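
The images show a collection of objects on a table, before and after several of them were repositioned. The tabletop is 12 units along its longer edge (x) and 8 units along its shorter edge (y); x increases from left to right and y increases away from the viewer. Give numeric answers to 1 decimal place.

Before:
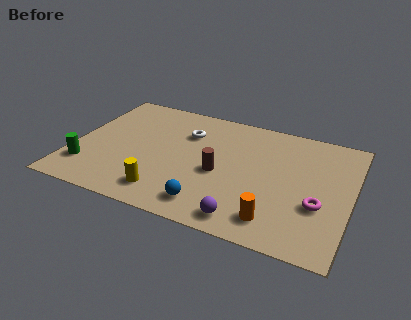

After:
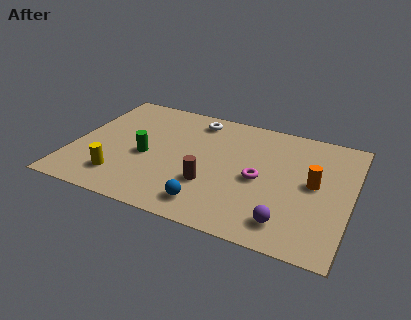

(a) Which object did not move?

the blue sphere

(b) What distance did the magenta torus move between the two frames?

2.7

The magenta torus was near (10.7, 2.9) before and (8.1, 3.7) after, so it travelled √(2.6² + 0.8²) ≈ 2.7 units.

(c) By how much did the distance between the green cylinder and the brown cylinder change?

-2.8

The distance was about 5.8 in the first image and 3.0 in the second, so they moved 2.8 units closer together.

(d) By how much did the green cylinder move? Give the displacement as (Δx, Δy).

(2.4, 1.6)

The green cylinder was at about (0.8, 1.9) and moved to about (3.2, 3.5).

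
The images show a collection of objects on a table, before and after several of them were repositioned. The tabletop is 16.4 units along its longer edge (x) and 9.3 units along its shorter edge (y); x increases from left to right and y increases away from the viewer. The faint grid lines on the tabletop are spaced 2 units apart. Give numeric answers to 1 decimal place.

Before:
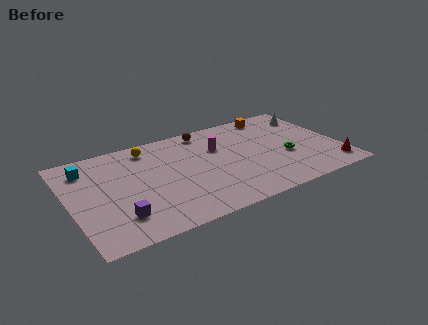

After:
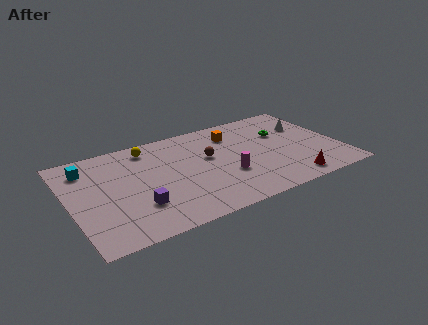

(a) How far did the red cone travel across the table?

2.7

From (15.6, 1.5) to (12.9, 1.2), the red cone covered √(2.7² + 0.3²) ≈ 2.7 units.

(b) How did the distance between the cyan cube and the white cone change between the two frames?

-0.5

The distance was about 14.0 in the first image and 13.5 in the second, so they moved 0.5 units closer together.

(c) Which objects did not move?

the cyan cube and the yellow sphere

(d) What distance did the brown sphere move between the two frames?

2.7

The brown sphere was near (8.7, 8.2) before and (8.5, 5.5) after, so it travelled √(0.2² + 2.7²) ≈ 2.7 units.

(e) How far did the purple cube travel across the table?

1.3

From (2.6, 2.2) to (3.8, 2.7), the purple cube covered √(1.2² + 0.5²) ≈ 1.3 units.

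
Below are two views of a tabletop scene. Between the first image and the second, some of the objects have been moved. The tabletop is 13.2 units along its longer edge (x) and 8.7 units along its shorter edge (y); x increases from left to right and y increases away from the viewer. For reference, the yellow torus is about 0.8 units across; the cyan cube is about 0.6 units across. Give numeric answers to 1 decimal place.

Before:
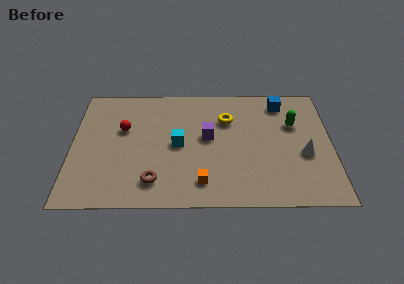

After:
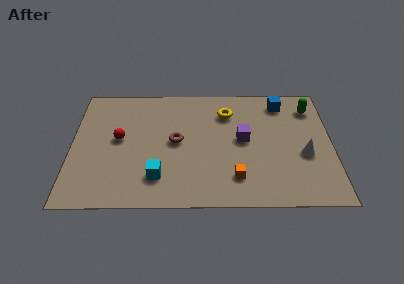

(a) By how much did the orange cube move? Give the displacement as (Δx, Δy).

(1.7, 0.3)

The orange cube started near (6.6, 1.6) and ended near (8.3, 1.9).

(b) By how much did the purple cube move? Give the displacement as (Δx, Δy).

(1.8, -0.2)

The purple cube started near (6.9, 4.8) and ended near (8.7, 4.6).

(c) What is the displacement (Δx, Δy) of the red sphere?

(-0.2, -0.7)

The red sphere started near (2.6, 5.4) and ended near (2.4, 4.7).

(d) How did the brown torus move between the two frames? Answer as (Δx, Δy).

(1.1, 2.8)

The brown torus started near (4.2, 1.7) and ended near (5.3, 4.5).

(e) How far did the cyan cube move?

2.5

The cyan cube moved from about (5.4, 4.3) to (4.4, 2.0), a distance of √(1.0² + 2.3²) ≈ 2.5.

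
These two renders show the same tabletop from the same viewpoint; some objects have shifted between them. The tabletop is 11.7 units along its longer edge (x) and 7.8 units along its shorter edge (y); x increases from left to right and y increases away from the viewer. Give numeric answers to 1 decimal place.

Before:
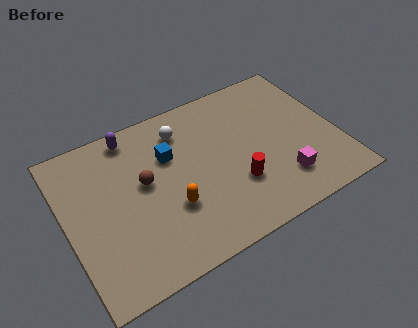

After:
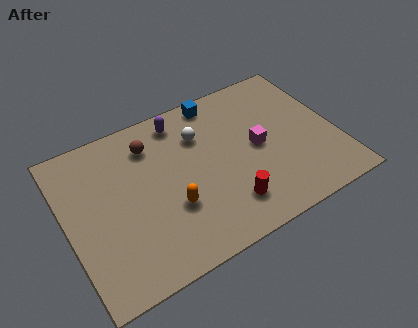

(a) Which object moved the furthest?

the blue cube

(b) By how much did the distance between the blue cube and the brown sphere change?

+1.8

The distance was about 1.4 in the first image and 3.2 in the second, so they moved 1.8 units further apart.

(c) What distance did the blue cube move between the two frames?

3.0

The blue cube moved from about (4.6, 5.2) to (7.0, 7.0), a distance of √(2.4² + 1.8²) ≈ 3.0.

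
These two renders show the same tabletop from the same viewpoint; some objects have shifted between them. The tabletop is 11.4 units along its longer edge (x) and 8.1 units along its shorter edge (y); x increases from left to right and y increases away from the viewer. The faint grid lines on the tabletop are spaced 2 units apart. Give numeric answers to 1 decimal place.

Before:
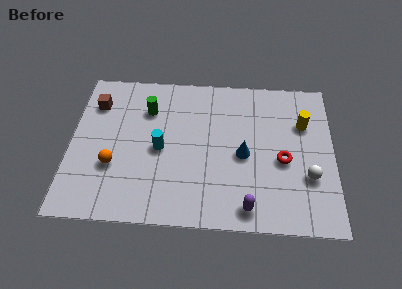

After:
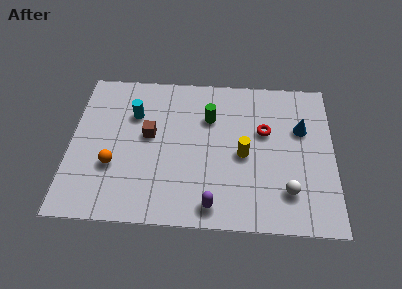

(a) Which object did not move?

the orange sphere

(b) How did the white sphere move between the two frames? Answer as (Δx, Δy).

(-0.9, -0.8)

The white sphere was at about (10.3, 2.7) and moved to about (9.4, 1.9).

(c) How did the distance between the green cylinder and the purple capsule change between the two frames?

-2.0

Before: roughly 6.6 units apart; after: 4.6. That's 2.0 units closer together.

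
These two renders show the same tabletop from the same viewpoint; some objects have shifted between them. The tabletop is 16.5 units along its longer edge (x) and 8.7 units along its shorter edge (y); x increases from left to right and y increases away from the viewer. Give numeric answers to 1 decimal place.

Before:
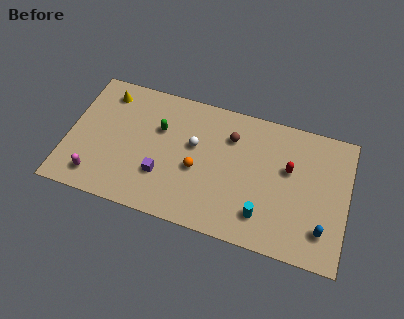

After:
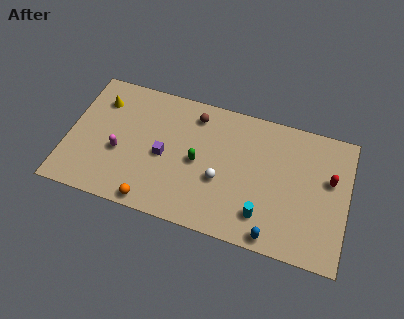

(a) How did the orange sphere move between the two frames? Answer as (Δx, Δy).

(-2.4, -2.9)

The orange sphere was at about (7.7, 3.7) and moved to about (5.3, 0.8).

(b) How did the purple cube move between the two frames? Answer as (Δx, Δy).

(0.0, 1.3)

The purple cube started near (5.7, 2.7) and ended near (5.7, 4.0).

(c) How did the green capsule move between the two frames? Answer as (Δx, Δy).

(2.4, -1.5)

The green capsule was at about (5.3, 5.7) and moved to about (7.7, 4.2).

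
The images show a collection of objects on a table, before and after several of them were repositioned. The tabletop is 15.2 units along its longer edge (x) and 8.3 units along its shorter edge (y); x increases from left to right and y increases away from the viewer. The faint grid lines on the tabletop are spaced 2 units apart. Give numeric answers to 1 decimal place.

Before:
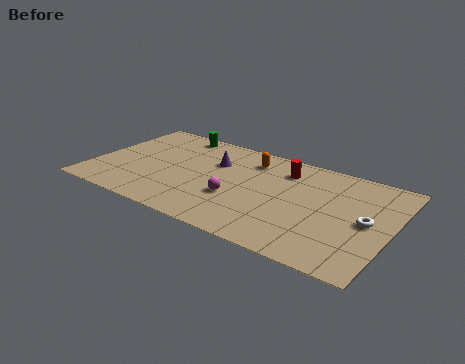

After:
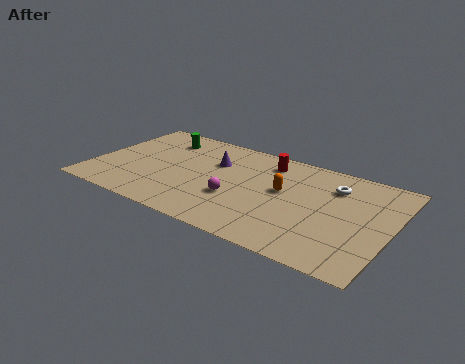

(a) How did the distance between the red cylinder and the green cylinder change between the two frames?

-0.4

They were about 6.0 units apart before and 5.6 after — 0.4 units closer together.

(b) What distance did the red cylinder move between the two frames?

0.9

The red cylinder moved from about (9.5, 6.5) to (8.6, 6.8), a distance of √(0.9² + 0.3²) ≈ 0.9.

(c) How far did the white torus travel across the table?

2.8

The white torus moved from about (14.0, 4.1) to (12.1, 6.2), a distance of √(1.9² + 2.1²) ≈ 2.8.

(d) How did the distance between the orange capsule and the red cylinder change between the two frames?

+0.6

Before: roughly 1.8 units apart; after: 2.4. That's 0.6 units further apart.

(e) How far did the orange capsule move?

2.8

The orange capsule was near (7.7, 6.6) before and (9.7, 4.7) after, so it travelled √(2.0² + 1.9²) ≈ 2.8 units.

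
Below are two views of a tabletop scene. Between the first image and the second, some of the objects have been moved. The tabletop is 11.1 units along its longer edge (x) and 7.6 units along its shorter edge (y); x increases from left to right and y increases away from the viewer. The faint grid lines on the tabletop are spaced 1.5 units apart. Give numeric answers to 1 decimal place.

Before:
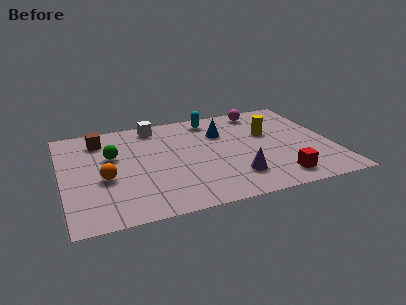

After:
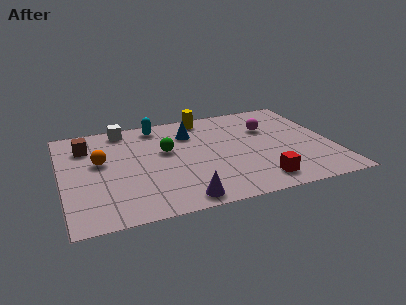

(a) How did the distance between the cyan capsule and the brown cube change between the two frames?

-1.6

Before: roughly 4.7 units apart; after: 3.1. That's 1.6 units closer together.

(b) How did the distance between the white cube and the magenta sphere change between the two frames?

+1.6

They were about 4.5 units apart before and 6.1 after — 1.6 units further apart.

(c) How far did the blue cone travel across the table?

1.3

The blue cone moved from about (6.7, 5.3) to (5.4, 5.6), a distance of √(1.3² + 0.3²) ≈ 1.3.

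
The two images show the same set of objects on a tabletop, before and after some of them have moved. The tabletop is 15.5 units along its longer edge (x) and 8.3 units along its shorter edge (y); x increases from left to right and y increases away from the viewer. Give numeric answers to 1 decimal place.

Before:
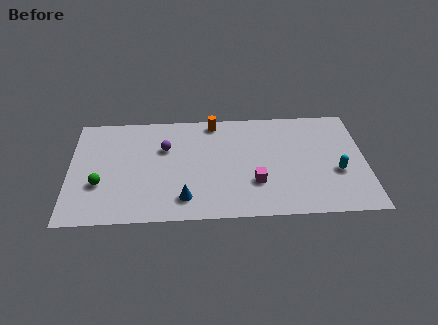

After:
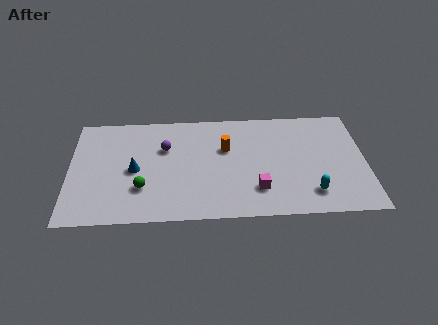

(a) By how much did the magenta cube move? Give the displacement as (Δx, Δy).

(0.1, -0.5)

From the two frames, the magenta cube sits at roughly (9.7, 2.6) before and (9.8, 2.1) after.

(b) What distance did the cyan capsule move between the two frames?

2.1

The cyan capsule moved from about (14.0, 3.2) to (12.6, 1.7), a distance of √(1.4² + 1.5²) ≈ 2.1.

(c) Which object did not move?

the purple sphere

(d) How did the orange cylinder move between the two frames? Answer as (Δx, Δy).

(0.6, -2.1)

The orange cylinder was at about (7.6, 7.4) and moved to about (8.2, 5.3).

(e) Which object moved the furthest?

the blue cone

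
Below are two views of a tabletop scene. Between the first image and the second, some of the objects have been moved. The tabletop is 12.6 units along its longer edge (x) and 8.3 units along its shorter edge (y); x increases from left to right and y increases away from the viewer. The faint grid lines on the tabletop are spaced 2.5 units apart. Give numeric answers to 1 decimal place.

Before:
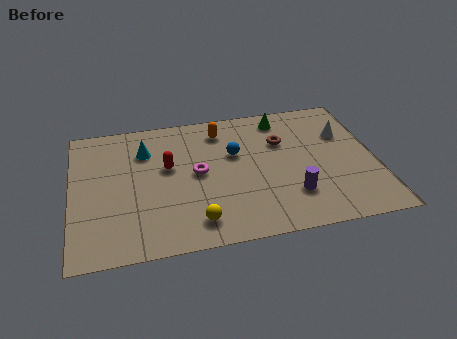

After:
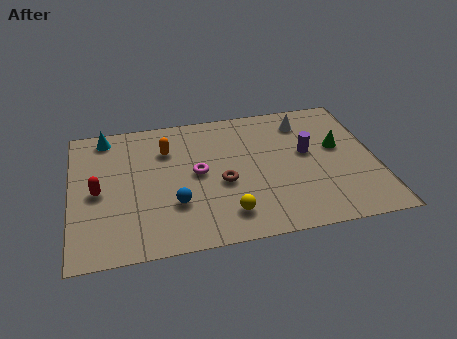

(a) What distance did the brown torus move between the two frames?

3.3

The brown torus was near (8.8, 5.6) before and (6.2, 3.5) after, so it travelled √(2.6² + 2.1²) ≈ 3.3 units.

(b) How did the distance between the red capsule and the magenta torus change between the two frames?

+2.8

The distance was about 1.3 in the first image and 4.1 in the second, so they moved 2.8 units further apart.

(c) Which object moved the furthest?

the blue sphere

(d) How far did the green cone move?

3.2

The green cone was near (8.9, 7.1) before and (11.1, 4.8) after, so it travelled √(2.2² + 2.3²) ≈ 3.2 units.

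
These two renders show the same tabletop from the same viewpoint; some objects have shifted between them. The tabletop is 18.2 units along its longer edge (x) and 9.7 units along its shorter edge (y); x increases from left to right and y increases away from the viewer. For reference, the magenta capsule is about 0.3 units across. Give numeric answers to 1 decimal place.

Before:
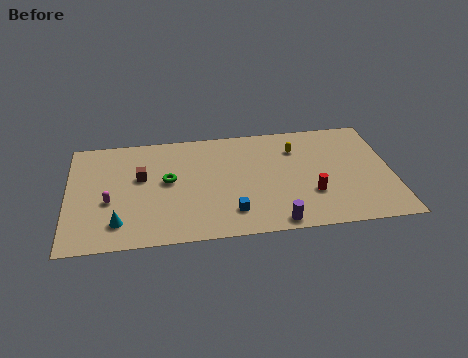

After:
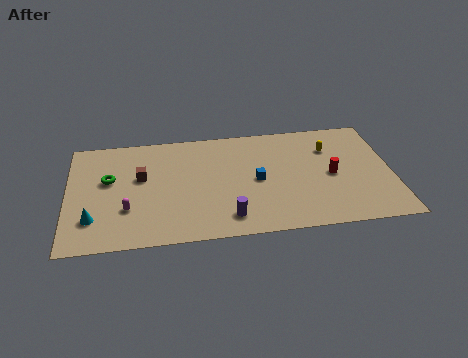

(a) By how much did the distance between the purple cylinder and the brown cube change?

-2.6

Before: roughly 8.9 units apart; after: 6.3. That's 2.6 units closer together.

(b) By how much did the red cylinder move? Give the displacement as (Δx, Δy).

(1.2, 1.5)

From the two frames, the red cylinder sits at roughly (13.6, 3.1) before and (14.8, 4.6) after.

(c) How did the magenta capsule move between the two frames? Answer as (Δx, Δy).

(1.0, -0.8)

From the two frames, the magenta capsule sits at roughly (2.3, 3.9) before and (3.3, 3.1) after.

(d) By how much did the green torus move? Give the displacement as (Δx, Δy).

(-3.3, 0.5)

The green torus was at about (5.6, 5.3) and moved to about (2.3, 5.8).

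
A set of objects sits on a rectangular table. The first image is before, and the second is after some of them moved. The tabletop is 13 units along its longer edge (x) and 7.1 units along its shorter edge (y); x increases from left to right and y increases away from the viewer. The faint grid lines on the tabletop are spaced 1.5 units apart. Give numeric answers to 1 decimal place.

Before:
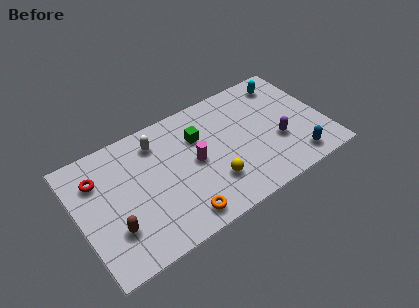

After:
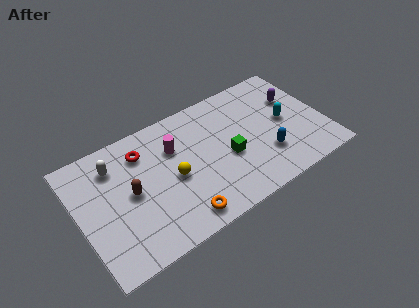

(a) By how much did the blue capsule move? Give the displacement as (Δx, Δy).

(-1.4, 1.0)

From the two frames, the blue capsule sits at roughly (11.1, 1.1) before and (9.7, 2.1) after.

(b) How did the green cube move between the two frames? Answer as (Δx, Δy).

(1.3, -1.9)

The green cube was at about (6.5, 4.9) and moved to about (7.8, 3.0).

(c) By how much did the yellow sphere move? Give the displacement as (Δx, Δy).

(-1.9, 1.3)

The yellow sphere was at about (6.8, 2.0) and moved to about (4.9, 3.3).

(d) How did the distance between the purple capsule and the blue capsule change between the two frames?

+1.6

Before: roughly 1.7 units apart; after: 3.3. That's 1.6 units further apart.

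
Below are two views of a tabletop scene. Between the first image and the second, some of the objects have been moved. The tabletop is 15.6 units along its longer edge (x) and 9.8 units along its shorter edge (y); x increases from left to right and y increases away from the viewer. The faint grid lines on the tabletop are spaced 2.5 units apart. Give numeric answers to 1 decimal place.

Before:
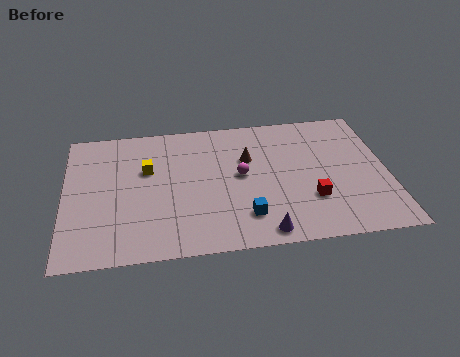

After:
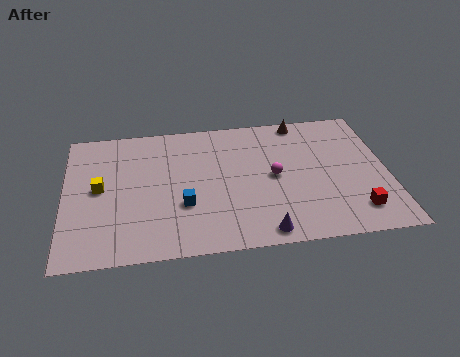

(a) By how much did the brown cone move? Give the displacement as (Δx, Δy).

(2.7, 2.5)

The brown cone was at about (8.9, 6.4) and moved to about (11.6, 8.9).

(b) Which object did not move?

the purple cone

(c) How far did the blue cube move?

3.1

The blue cube moved from about (8.6, 2.2) to (5.7, 3.4), a distance of √(2.9² + 1.2²) ≈ 3.1.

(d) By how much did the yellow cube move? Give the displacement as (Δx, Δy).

(-2.3, -1.1)

From the two frames, the yellow cube sits at roughly (4.0, 6.2) before and (1.7, 5.1) after.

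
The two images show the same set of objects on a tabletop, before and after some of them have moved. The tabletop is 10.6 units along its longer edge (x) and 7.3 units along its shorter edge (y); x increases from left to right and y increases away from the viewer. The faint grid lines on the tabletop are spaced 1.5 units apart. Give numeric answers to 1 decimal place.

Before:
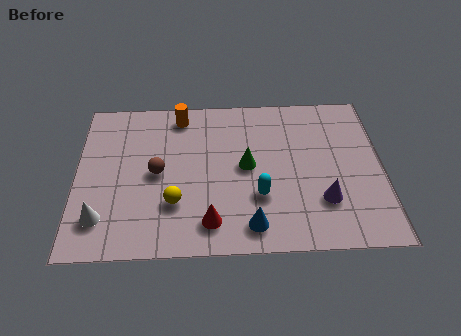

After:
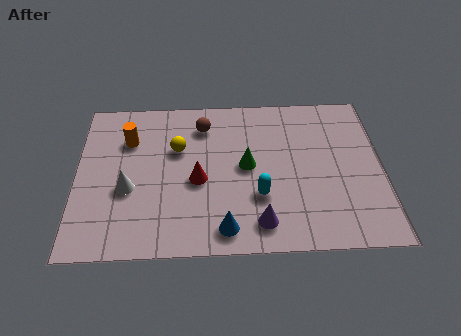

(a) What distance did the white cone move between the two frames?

1.6

The white cone was near (0.9, 1.6) before and (1.8, 2.9) after, so it travelled √(0.9² + 1.3²) ≈ 1.6 units.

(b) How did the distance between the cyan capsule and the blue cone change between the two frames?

+0.5

Before: roughly 1.3 units apart; after: 1.8. That's 0.5 units further apart.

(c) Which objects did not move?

the green cone and the cyan capsule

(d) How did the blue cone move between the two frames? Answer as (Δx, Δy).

(-0.9, -0.1)

From the two frames, the blue cone sits at roughly (6.0, 1.1) before and (5.1, 1.0) after.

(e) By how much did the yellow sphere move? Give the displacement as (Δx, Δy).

(0.1, 2.5)

The yellow sphere was at about (3.4, 2.2) and moved to about (3.5, 4.7).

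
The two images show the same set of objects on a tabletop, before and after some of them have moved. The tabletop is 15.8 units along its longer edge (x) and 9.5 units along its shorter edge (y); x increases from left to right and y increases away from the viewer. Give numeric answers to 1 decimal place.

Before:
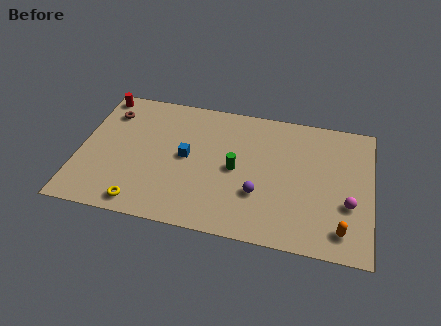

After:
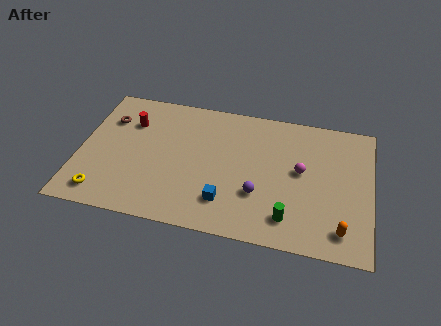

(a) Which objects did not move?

the orange capsule and the purple sphere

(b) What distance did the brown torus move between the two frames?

0.5

The brown torus was near (1.4, 7.3) before and (1.4, 6.8) after, so it travelled √(0.0² + 0.5²) ≈ 0.5 units.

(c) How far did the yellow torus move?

2.1

The yellow torus was near (3.6, 1.1) before and (1.5, 1.4) after, so it travelled √(2.1² + 0.3²) ≈ 2.1 units.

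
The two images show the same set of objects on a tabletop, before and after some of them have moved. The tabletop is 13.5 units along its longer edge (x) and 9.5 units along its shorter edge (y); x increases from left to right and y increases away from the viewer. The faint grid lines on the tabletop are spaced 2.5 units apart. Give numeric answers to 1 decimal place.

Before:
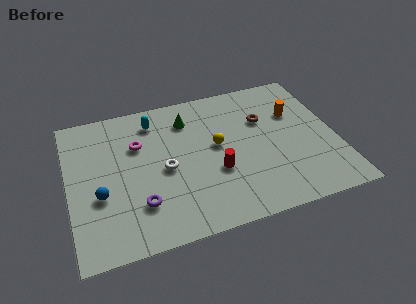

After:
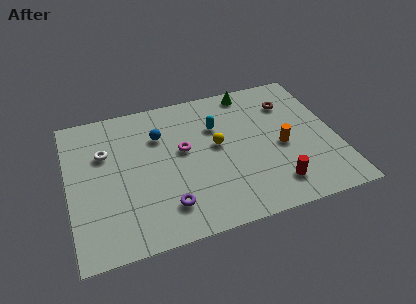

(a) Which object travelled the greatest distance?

the blue sphere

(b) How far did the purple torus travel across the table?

1.4

The purple torus moved from about (3.4, 2.5) to (4.7, 2.0), a distance of √(1.3² + 0.5²) ≈ 1.4.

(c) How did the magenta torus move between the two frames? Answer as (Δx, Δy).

(2.2, -1.0)

From the two frames, the magenta torus sits at roughly (3.6, 6.4) before and (5.8, 5.4) after.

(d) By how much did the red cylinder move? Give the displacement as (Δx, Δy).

(2.8, -1.7)

The red cylinder was at about (7.3, 3.5) and moved to about (10.1, 1.8).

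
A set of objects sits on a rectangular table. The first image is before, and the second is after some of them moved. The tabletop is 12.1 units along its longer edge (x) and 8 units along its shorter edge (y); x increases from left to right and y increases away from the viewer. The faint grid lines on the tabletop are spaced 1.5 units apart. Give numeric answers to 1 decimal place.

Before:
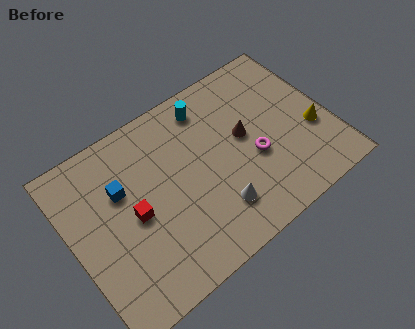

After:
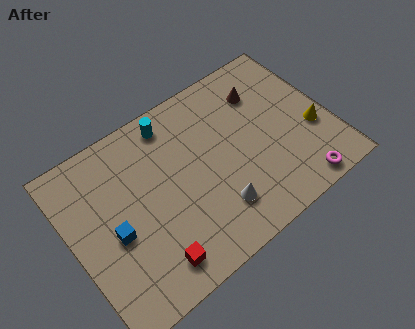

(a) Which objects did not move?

the yellow cone and the white cone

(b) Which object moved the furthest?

the magenta torus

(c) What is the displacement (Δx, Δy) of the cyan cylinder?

(-1.7, 0.2)

From the two frames, the cyan cylinder sits at roughly (6.9, 6.7) before and (5.2, 6.9) after.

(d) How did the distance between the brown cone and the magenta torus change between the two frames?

+4.0

The distance was about 1.2 in the first image and 5.2 in the second, so they moved 4.0 units further apart.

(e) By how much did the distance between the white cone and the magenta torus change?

+1.4

Before: roughly 2.5 units apart; after: 3.9. That's 1.4 units further apart.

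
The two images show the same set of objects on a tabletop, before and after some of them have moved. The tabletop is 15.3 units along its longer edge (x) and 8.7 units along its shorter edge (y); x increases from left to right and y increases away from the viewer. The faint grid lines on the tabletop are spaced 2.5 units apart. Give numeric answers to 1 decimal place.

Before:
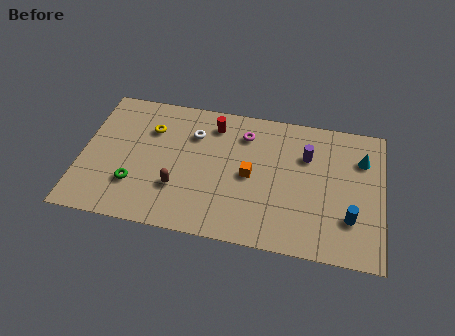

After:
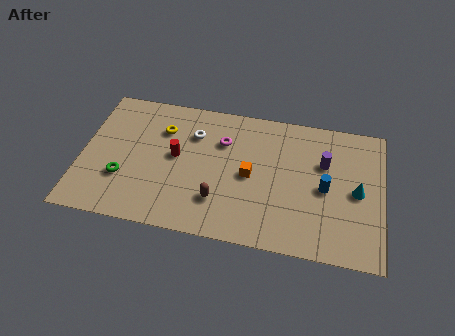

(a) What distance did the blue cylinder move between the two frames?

2.1

The blue cylinder was near (13.7, 2.5) before and (12.4, 4.1) after, so it travelled √(1.3² + 1.6²) ≈ 2.1 units.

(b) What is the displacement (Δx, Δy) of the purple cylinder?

(0.9, -0.3)

The purple cylinder was at about (11.4, 6.0) and moved to about (12.3, 5.7).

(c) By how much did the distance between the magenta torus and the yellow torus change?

-1.7

Before: roughly 4.8 units apart; after: 3.1. That's 1.7 units closer together.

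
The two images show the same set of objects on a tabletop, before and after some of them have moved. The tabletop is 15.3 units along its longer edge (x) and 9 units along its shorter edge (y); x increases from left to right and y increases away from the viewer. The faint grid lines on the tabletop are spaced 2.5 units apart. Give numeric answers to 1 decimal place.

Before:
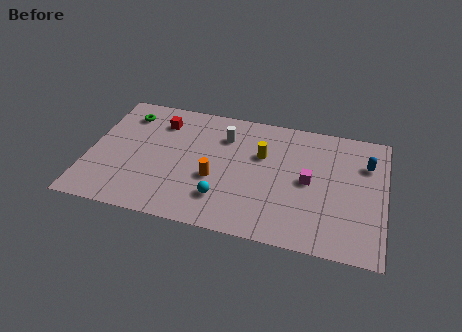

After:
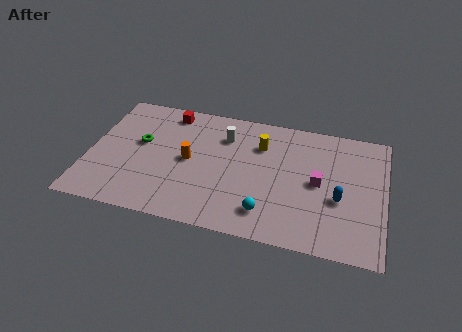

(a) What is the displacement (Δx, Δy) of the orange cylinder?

(-1.4, 1.0)

From the two frames, the orange cylinder sits at roughly (6.6, 3.5) before and (5.2, 4.5) after.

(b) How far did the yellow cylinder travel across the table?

0.7

From (8.9, 5.8) to (8.8, 6.5), the yellow cylinder covered √(0.1² + 0.7²) ≈ 0.7 units.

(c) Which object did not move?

the white cylinder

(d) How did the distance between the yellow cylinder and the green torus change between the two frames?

-1.0

Before: roughly 7.3 units apart; after: 6.3. That's 1.0 units closer together.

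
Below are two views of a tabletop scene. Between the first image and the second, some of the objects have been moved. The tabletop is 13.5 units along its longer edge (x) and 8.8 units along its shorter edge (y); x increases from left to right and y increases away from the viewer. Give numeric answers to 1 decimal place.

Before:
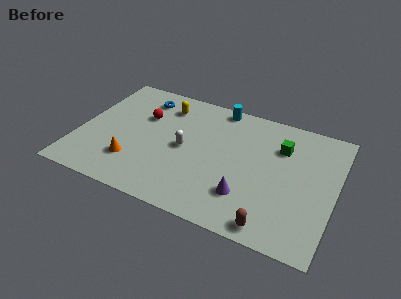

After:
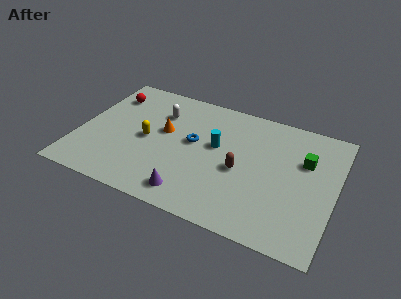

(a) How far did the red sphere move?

2.2

The red sphere moved from about (3.2, 5.8) to (1.2, 6.8), a distance of √(2.0² + 1.0²) ≈ 2.2.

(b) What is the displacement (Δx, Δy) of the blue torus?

(3.0, -2.3)

The blue torus started near (3.0, 7.2) and ended near (6.0, 4.9).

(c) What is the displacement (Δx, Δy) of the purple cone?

(-2.8, -1.0)

From the two frames, the purple cone sits at roughly (9.1, 2.3) before and (6.3, 1.3) after.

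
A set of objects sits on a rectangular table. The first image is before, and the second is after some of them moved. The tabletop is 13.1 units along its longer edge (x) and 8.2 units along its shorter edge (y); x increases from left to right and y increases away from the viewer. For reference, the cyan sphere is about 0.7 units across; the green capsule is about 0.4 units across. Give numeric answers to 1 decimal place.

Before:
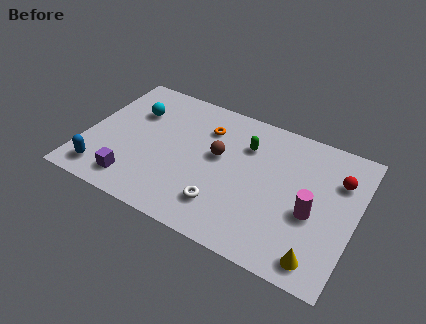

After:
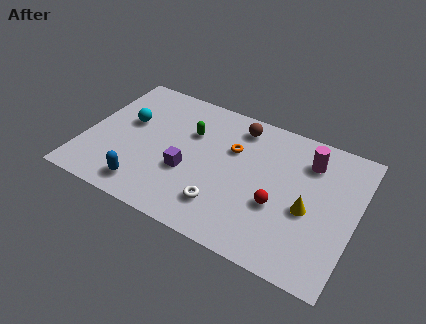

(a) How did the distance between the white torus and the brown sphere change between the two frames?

+2.1

They were about 2.9 units apart before and 5.0 after — 2.1 units further apart.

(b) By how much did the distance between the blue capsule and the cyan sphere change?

-0.6

The distance was about 4.5 in the first image and 3.9 in the second, so they moved 0.6 units closer together.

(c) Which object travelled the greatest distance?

the red sphere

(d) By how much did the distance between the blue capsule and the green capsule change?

-3.4

Before: roughly 7.9 units apart; after: 4.5. That's 3.4 units closer together.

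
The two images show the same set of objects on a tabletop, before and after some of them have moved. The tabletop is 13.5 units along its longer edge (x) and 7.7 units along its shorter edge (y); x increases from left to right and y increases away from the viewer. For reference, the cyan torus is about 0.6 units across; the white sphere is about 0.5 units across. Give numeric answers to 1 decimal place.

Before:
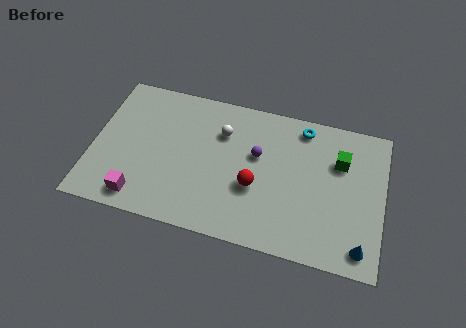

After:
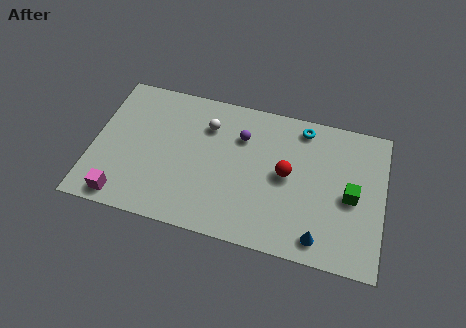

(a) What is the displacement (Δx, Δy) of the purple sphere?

(-0.8, 0.8)

The purple sphere was at about (7.6, 4.7) and moved to about (6.8, 5.5).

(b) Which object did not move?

the cyan torus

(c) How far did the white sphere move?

0.7

From (5.9, 5.5) to (5.2, 5.7), the white sphere covered √(0.7² + 0.2²) ≈ 0.7 units.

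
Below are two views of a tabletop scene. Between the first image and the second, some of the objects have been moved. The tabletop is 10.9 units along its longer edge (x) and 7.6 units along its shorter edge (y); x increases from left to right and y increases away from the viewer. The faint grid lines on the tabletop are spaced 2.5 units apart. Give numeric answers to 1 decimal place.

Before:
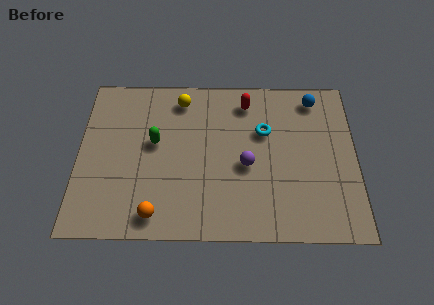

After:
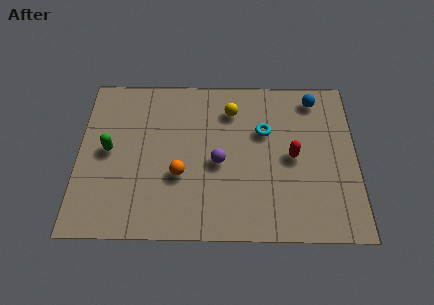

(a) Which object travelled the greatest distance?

the red capsule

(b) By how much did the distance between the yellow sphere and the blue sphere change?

-1.9

The distance was about 5.3 in the first image and 3.4 in the second, so they moved 1.9 units closer together.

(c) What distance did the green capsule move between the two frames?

1.8

The green capsule moved from about (3.0, 4.3) to (1.2, 3.9), a distance of √(1.8² + 0.4²) ≈ 1.8.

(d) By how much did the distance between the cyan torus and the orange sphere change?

-1.8

The distance was about 5.7 in the first image and 3.9 in the second, so they moved 1.8 units closer together.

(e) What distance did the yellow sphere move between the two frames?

2.1

The yellow sphere was near (4.0, 6.4) before and (6.0, 5.9) after, so it travelled √(2.0² + 0.5²) ≈ 2.1 units.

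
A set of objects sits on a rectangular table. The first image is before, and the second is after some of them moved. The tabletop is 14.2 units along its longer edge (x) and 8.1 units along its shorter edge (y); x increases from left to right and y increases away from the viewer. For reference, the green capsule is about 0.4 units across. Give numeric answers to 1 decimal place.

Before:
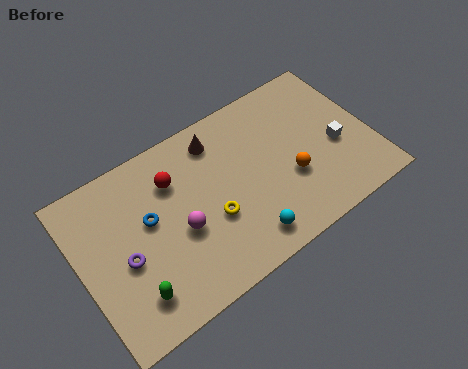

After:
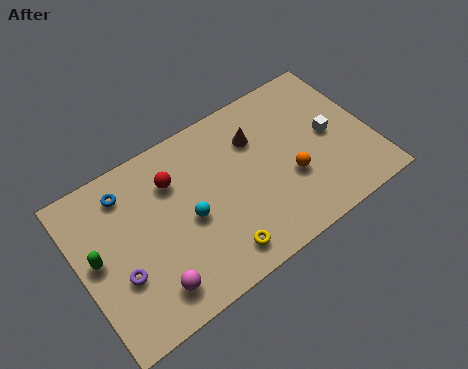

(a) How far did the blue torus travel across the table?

2.1

The blue torus was near (3.4, 4.7) before and (2.6, 6.6) after, so it travelled √(0.8² + 1.9²) ≈ 2.1 units.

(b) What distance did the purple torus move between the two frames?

0.7

From (2.0, 3.5) to (1.7, 2.9), the purple torus covered √(0.3² + 0.6²) ≈ 0.7 units.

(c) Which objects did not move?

the orange sphere and the red sphere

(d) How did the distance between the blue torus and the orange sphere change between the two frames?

+1.4

The distance was about 6.9 in the first image and 8.3 in the second, so they moved 1.4 units further apart.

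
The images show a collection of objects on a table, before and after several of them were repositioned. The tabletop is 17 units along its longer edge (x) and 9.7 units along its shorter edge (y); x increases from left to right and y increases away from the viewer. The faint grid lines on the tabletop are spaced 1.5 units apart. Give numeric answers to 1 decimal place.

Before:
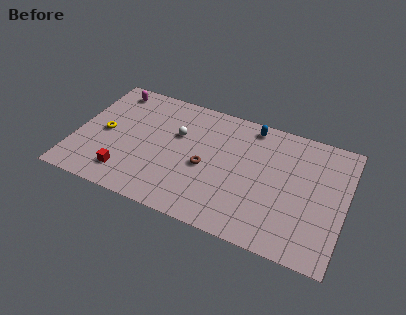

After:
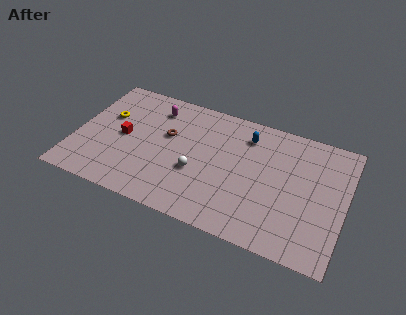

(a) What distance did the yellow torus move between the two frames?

1.4

The yellow torus was near (1.8, 4.7) before and (1.8, 6.1) after, so it travelled √(0.0² + 1.4²) ≈ 1.4 units.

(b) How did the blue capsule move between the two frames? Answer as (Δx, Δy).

(-0.2, -0.9)

The blue capsule started near (10.8, 8.6) and ended near (10.6, 7.7).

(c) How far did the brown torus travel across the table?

3.1

From (8.3, 4.3) to (5.7, 5.9), the brown torus covered √(2.6² + 1.6²) ≈ 3.1 units.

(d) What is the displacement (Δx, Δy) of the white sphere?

(1.5, -2.5)

The white sphere started near (6.3, 6.2) and ended near (7.8, 3.7).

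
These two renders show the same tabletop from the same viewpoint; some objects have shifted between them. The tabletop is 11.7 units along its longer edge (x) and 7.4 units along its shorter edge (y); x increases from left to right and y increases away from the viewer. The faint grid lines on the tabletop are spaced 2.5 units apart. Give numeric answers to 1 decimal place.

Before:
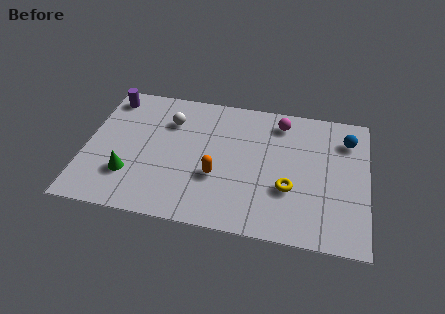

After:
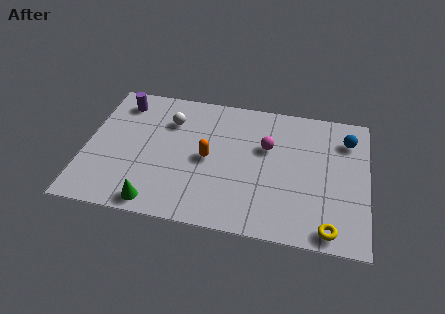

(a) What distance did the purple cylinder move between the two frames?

0.5

The purple cylinder moved from about (0.8, 6.3) to (1.3, 6.1), a distance of √(0.5² + 0.2²) ≈ 0.5.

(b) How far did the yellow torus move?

2.5

From (8.5, 2.6) to (10.2, 0.8), the yellow torus covered √(1.7² + 1.8²) ≈ 2.5 units.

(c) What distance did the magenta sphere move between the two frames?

1.6

From (8.0, 6.2) to (7.5, 4.7), the magenta sphere covered √(0.5² + 1.5²) ≈ 1.6 units.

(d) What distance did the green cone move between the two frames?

1.8

The green cone moved from about (1.9, 2.1) to (3.1, 0.8), a distance of √(1.2² + 1.3²) ≈ 1.8.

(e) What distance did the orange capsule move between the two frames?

1.0

The orange capsule was near (5.5, 2.7) before and (5.1, 3.6) after, so it travelled √(0.4² + 0.9²) ≈ 1.0 units.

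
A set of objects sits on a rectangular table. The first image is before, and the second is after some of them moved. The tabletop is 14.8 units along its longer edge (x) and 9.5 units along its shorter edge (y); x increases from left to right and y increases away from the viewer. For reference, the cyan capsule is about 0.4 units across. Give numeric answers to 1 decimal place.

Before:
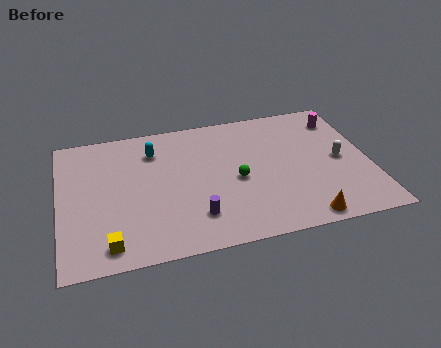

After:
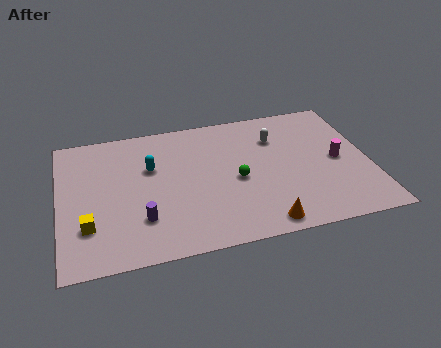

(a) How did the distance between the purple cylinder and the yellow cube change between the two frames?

-1.7

The distance was about 4.2 in the first image and 2.5 in the second, so they moved 1.7 units closer together.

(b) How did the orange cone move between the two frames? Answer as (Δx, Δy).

(-1.9, 0.1)

The orange cone was at about (11.3, 0.9) and moved to about (9.4, 1.0).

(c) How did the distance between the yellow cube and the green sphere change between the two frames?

+0.4

The distance was about 6.9 in the first image and 7.3 in the second, so they moved 0.4 units further apart.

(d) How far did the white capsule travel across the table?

3.7

From (13.4, 4.6) to (10.5, 6.9), the white capsule covered √(2.9² + 2.3²) ≈ 3.7 units.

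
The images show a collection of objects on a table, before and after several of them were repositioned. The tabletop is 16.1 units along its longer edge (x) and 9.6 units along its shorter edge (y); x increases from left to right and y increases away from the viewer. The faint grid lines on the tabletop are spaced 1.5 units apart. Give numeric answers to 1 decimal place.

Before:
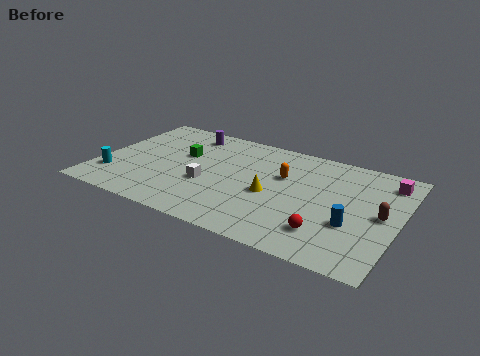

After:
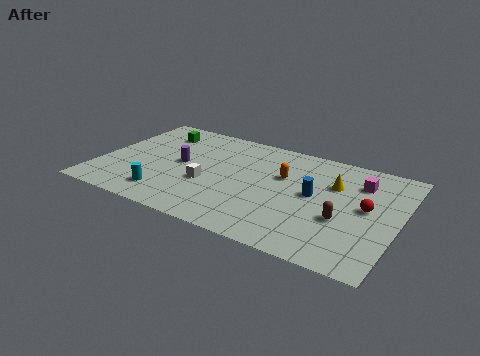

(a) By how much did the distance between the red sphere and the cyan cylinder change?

-0.7

Before: roughly 11.6 units apart; after: 10.9. That's 0.7 units closer together.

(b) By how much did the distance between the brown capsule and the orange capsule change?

-1.3

Before: roughly 5.6 units apart; after: 4.3. That's 1.3 units closer together.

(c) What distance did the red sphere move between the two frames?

3.4

From (12.6, 2.2) to (14.4, 5.1), the red sphere covered √(1.8² + 2.9²) ≈ 3.4 units.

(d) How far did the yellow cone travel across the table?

3.9

From (9.4, 4.2) to (12.5, 6.5), the yellow cone covered √(3.1² + 2.3²) ≈ 3.9 units.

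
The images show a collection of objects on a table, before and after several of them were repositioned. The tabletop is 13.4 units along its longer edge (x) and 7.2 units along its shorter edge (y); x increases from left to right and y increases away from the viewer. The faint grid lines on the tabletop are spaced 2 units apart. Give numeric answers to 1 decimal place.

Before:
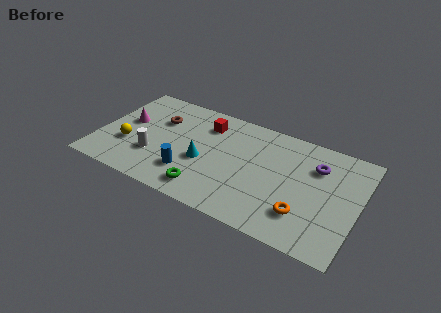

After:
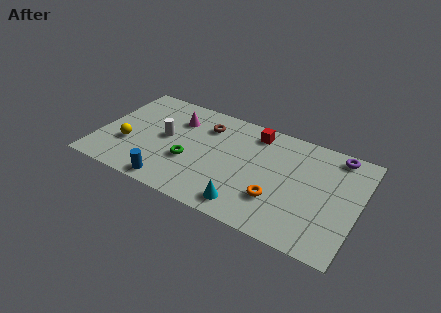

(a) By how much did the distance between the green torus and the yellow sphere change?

-1.3

Before: roughly 4.5 units apart; after: 3.2. That's 1.3 units closer together.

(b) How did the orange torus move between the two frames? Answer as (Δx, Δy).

(-1.4, 0.3)

The orange torus started near (10.8, 1.9) and ended near (9.4, 2.2).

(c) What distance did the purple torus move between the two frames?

1.5

From (11.1, 5.2) to (12.0, 6.4), the purple torus covered √(0.9² + 1.2²) ≈ 1.5 units.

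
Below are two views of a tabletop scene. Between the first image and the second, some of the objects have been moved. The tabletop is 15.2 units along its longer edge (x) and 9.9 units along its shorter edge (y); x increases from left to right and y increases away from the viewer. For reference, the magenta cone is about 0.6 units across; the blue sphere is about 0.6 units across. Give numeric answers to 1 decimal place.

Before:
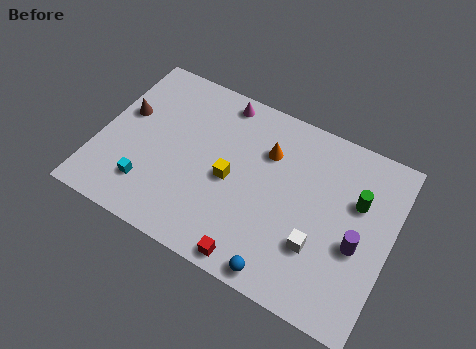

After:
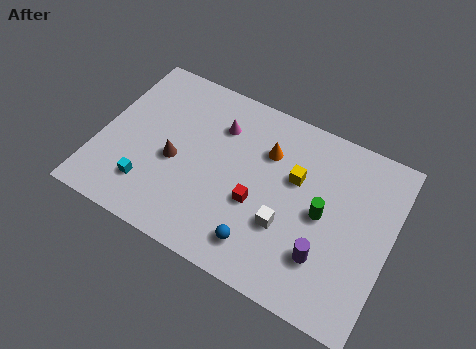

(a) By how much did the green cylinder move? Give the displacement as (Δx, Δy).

(-1.6, -1.5)

From the two frames, the green cylinder sits at roughly (13.3, 6.4) before and (11.7, 4.9) after.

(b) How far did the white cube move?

1.7

From (11.7, 3.1) to (10.0, 3.4), the white cube covered √(1.7² + 0.3²) ≈ 1.7 units.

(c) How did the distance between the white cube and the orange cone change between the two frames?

-1.1

They were about 5.0 units apart before and 3.9 after — 1.1 units closer together.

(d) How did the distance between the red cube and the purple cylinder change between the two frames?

-2.0

Before: roughly 5.9 units apart; after: 3.9. That's 2.0 units closer together.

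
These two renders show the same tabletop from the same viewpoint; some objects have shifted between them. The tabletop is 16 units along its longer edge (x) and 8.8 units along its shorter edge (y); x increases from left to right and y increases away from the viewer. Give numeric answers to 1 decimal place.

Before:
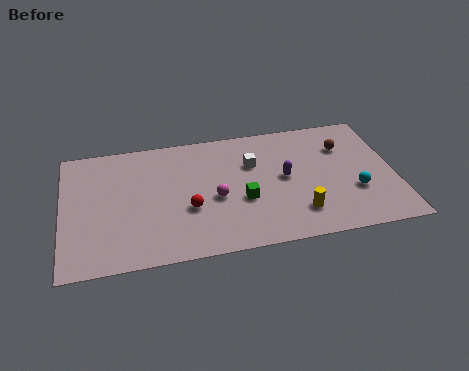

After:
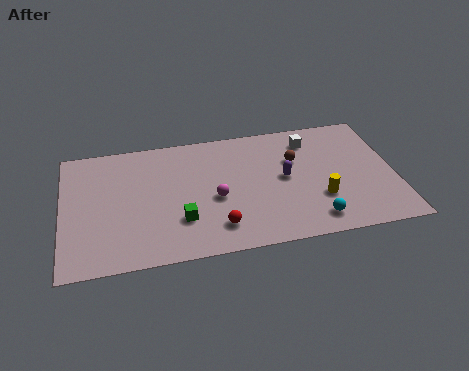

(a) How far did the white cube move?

3.1

The white cube was near (9.2, 5.9) before and (12.1, 7.1) after, so it travelled √(2.9² + 1.2²) ≈ 3.1 units.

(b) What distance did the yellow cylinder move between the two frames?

1.4

The yellow cylinder moved from about (11.2, 2.0) to (12.3, 2.8), a distance of √(1.1² + 0.8²) ≈ 1.4.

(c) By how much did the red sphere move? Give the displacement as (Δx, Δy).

(1.3, -1.5)

The red sphere started near (6.0, 3.3) and ended near (7.3, 1.8).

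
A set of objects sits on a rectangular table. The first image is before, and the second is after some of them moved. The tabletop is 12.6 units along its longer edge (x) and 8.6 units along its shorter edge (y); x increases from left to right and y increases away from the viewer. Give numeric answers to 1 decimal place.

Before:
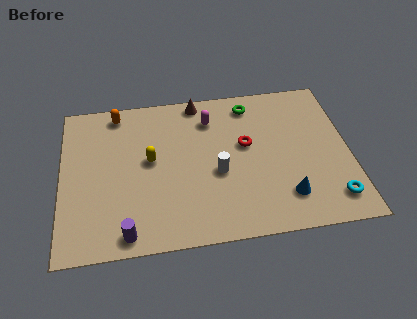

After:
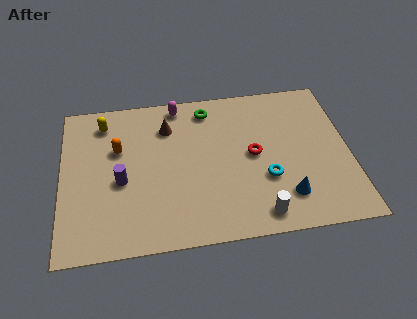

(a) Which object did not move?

the blue cone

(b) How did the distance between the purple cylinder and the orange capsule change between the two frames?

-4.9

Before: roughly 6.7 units apart; after: 1.8. That's 4.9 units closer together.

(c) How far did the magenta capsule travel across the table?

1.7

From (6.6, 6.7) to (5.2, 7.7), the magenta capsule covered √(1.4² + 1.0²) ≈ 1.7 units.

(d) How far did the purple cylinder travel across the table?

2.8

From (2.8, 0.9) to (2.6, 3.7), the purple cylinder covered √(0.2² + 2.8²) ≈ 2.8 units.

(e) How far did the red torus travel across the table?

0.7

From (8.1, 5.0) to (8.4, 4.4), the red torus covered √(0.3² + 0.6²) ≈ 0.7 units.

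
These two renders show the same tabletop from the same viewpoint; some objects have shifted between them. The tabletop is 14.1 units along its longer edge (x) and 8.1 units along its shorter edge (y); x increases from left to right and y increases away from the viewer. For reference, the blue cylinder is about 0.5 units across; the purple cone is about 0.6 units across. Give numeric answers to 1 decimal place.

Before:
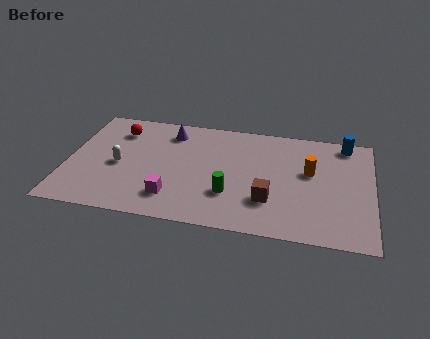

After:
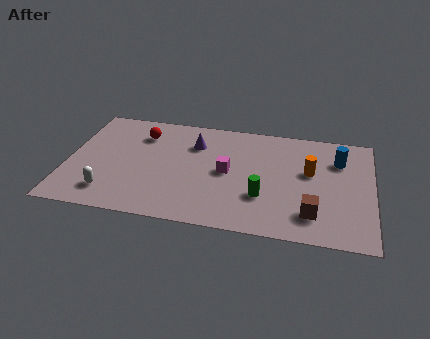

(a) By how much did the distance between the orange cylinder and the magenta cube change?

-3.0

Before: roughly 6.9 units apart; after: 3.9. That's 3.0 units closer together.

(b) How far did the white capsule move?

2.1

The white capsule moved from about (2.4, 3.7) to (2.1, 1.6), a distance of √(0.3² + 2.1²) ≈ 2.1.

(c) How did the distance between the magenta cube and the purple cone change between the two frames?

-2.4

Before: roughly 4.8 units apart; after: 2.4. That's 2.4 units closer together.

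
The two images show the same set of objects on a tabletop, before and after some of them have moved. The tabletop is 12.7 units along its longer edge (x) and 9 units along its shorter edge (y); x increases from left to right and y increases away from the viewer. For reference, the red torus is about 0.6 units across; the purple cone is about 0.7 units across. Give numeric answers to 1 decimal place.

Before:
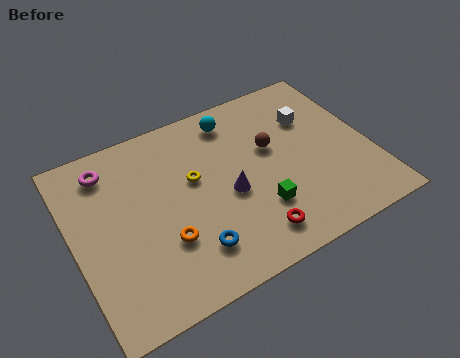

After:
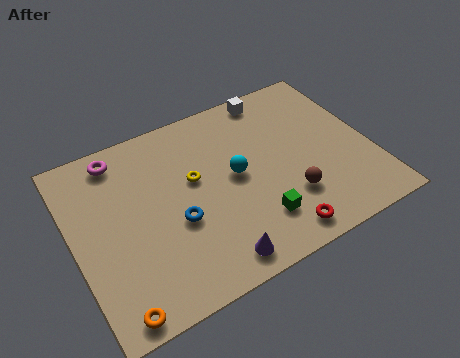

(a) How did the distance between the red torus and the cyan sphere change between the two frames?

-2.3

They were about 6.1 units apart before and 3.8 after — 2.3 units closer together.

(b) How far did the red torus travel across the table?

1.1

From (7.1, 1.5) to (8.1, 1.1), the red torus covered √(1.0² + 0.4²) ≈ 1.1 units.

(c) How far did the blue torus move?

1.6

The blue torus was near (4.6, 2.0) before and (4.2, 3.6) after, so it travelled √(0.4² + 1.6²) ≈ 1.6 units.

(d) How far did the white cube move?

2.4

The white cube moved from about (10.5, 6.2) to (9.1, 8.1), a distance of √(1.4² + 1.9²) ≈ 2.4.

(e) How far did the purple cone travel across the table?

3.0

The purple cone moved from about (6.5, 3.9) to (5.4, 1.1), a distance of √(1.1² + 2.8²) ≈ 3.0.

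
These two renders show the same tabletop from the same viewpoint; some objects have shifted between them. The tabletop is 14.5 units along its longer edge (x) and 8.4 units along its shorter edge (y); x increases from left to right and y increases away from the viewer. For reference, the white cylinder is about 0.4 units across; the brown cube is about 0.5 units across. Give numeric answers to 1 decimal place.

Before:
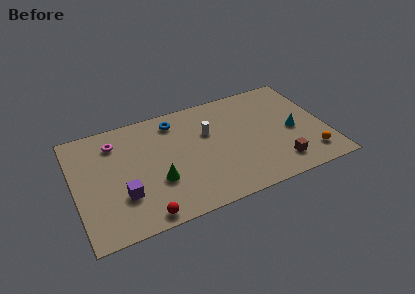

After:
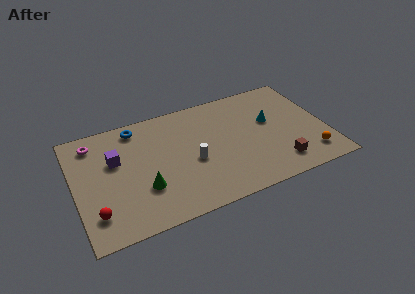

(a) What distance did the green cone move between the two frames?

0.8

The green cone was near (4.6, 2.9) before and (3.8, 2.7) after, so it travelled √(0.8² + 0.2²) ≈ 0.8 units.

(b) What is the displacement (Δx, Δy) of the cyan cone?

(-1.2, 1.2)

The cyan cone started near (12.6, 3.8) and ended near (11.4, 5.0).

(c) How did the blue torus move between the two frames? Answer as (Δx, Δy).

(-2.2, 0.3)

The blue torus was at about (6.0, 7.0) and moved to about (3.8, 7.3).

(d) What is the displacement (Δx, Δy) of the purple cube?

(-0.2, 2.7)

From the two frames, the purple cube sits at roughly (2.6, 2.6) before and (2.4, 5.3) after.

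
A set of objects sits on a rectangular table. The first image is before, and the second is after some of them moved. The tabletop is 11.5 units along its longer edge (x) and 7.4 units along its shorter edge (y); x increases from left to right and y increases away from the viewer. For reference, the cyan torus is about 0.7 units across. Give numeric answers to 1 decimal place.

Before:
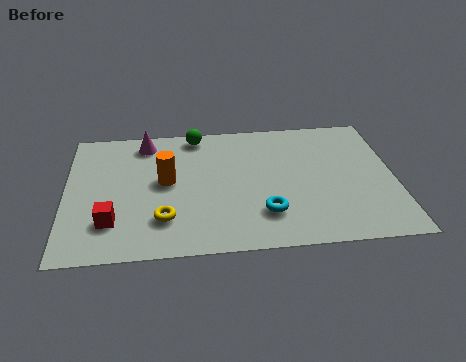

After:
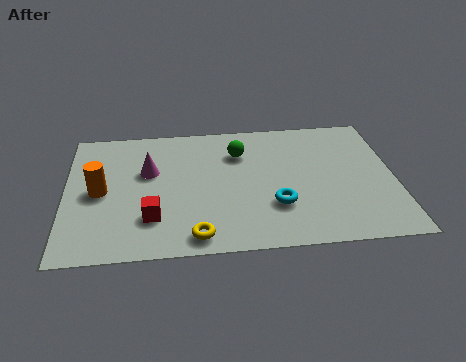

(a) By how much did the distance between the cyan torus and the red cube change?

-1.0

Before: roughly 5.3 units apart; after: 4.3. That's 1.0 units closer together.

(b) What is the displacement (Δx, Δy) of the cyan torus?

(0.4, 0.4)

From the two frames, the cyan torus sits at roughly (6.9, 1.9) before and (7.3, 2.3) after.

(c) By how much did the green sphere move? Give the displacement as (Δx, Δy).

(1.5, -1.2)

From the two frames, the green sphere sits at roughly (4.6, 6.6) before and (6.1, 5.4) after.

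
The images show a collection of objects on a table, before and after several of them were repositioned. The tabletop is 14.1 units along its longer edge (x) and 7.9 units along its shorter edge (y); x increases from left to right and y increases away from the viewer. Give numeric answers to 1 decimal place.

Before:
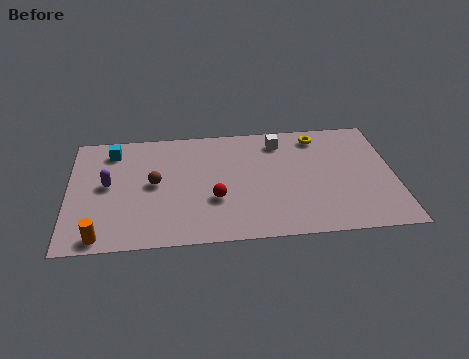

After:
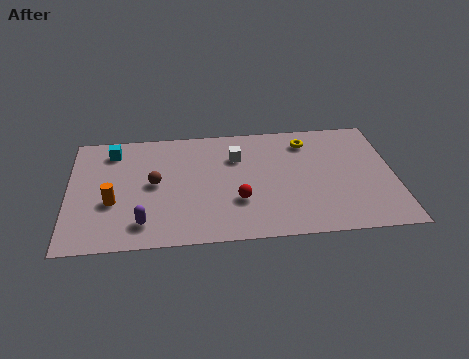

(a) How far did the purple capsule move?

3.1

From (1.7, 4.2) to (3.2, 1.5), the purple capsule covered √(1.5² + 2.7²) ≈ 3.1 units.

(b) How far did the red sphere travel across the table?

1.0

The red sphere moved from about (6.3, 2.8) to (7.3, 2.6), a distance of √(1.0² + 0.2²) ≈ 1.0.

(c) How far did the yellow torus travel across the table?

0.6

The yellow torus was near (10.9, 6.7) before and (10.4, 6.4) after, so it travelled √(0.5² + 0.3²) ≈ 0.6 units.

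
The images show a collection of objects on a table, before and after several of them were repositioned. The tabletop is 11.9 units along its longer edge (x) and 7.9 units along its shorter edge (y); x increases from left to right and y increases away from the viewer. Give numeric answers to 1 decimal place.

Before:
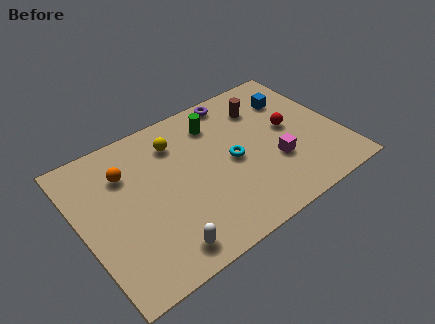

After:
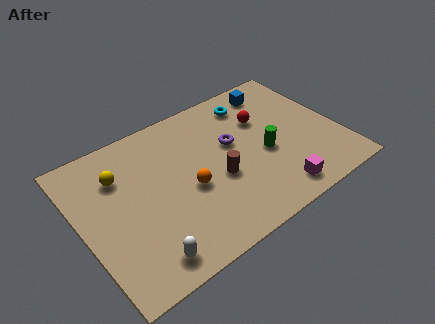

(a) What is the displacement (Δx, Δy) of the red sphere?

(-1.0, 1.1)

The red sphere was at about (9.7, 4.2) and moved to about (8.7, 5.3).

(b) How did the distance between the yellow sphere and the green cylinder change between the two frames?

+4.9

They were about 1.9 units apart before and 6.8 after — 4.9 units further apart.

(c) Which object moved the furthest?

the brown cylinder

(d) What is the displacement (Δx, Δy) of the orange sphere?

(2.5, -2.3)

The orange sphere was at about (2.3, 5.7) and moved to about (4.8, 3.4).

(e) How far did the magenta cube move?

1.6

The magenta cube was near (8.7, 2.7) before and (8.4, 1.1) after, so it travelled √(0.3² + 1.6²) ≈ 1.6 units.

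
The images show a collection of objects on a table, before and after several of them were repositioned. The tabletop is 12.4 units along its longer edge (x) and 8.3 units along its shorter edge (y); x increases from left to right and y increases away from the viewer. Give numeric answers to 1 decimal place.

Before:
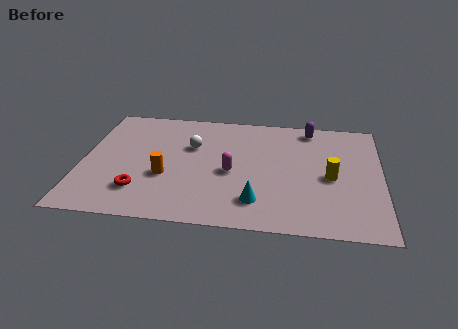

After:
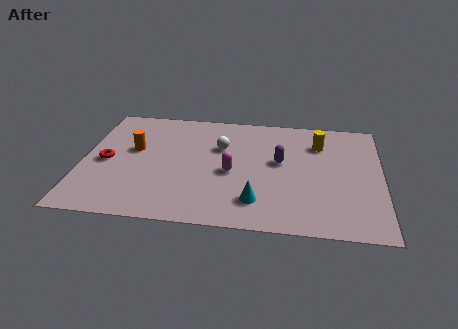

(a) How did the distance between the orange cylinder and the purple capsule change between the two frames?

-1.1

Before: roughly 7.2 units apart; after: 6.1. That's 1.1 units closer together.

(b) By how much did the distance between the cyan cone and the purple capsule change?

-2.9

Before: roughly 5.9 units apart; after: 3.0. That's 2.9 units closer together.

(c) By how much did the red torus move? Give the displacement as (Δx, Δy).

(-1.5, 1.9)

The red torus was at about (2.5, 2.0) and moved to about (1.0, 3.9).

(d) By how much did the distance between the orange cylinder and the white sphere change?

+1.1

Before: roughly 2.5 units apart; after: 3.6. That's 1.1 units further apart.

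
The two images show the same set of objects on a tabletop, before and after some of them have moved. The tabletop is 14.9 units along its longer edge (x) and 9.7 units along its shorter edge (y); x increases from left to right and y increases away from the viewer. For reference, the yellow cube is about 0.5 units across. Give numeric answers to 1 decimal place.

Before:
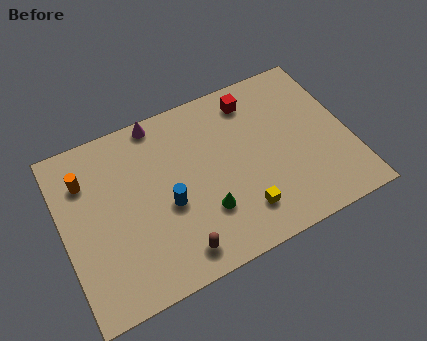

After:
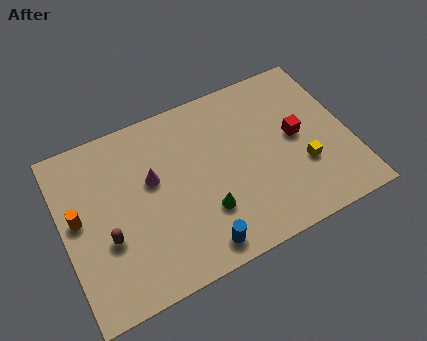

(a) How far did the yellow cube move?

3.6

From (8.9, 2.1) to (12.3, 3.3), the yellow cube covered √(3.4² + 1.2²) ≈ 3.6 units.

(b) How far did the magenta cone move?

3.2

The magenta cone was near (5.4, 8.9) before and (4.7, 5.8) after, so it travelled √(0.7² + 3.1²) ≈ 3.2 units.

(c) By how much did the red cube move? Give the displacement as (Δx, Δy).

(1.9, -3.0)

The red cube started near (10.3, 8.1) and ended near (12.2, 5.1).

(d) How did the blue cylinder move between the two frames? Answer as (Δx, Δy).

(1.2, -2.9)

From the two frames, the blue cylinder sits at roughly (5.3, 4.1) before and (6.5, 1.2) after.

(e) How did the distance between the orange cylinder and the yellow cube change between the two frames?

+2.6

They were about 9.1 units apart before and 11.7 after — 2.6 units further apart.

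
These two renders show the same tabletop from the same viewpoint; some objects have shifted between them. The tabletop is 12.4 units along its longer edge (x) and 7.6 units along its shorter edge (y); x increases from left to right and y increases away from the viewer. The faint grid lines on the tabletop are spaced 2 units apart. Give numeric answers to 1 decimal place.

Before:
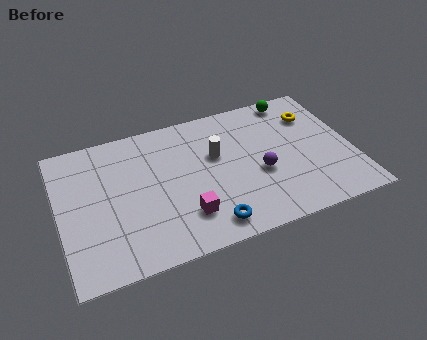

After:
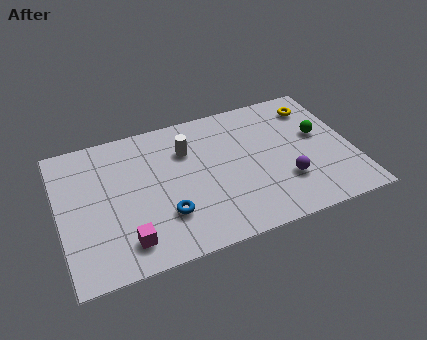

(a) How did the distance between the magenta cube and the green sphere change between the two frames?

+1.9

The distance was about 7.1 in the first image and 9.0 in the second, so they moved 1.9 units further apart.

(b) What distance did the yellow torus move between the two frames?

0.5

From (11.0, 5.6) to (11.1, 6.1), the yellow torus covered √(0.1² + 0.5²) ≈ 0.5 units.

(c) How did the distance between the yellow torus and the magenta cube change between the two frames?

+2.7

Before: roughly 7.0 units apart; after: 9.7. That's 2.7 units further apart.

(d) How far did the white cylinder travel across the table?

1.4

From (6.7, 4.7) to (5.5, 5.4), the white cylinder covered √(1.2² + 0.7²) ≈ 1.4 units.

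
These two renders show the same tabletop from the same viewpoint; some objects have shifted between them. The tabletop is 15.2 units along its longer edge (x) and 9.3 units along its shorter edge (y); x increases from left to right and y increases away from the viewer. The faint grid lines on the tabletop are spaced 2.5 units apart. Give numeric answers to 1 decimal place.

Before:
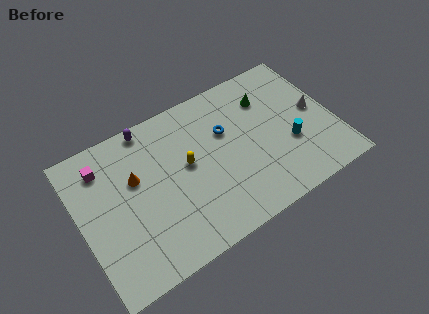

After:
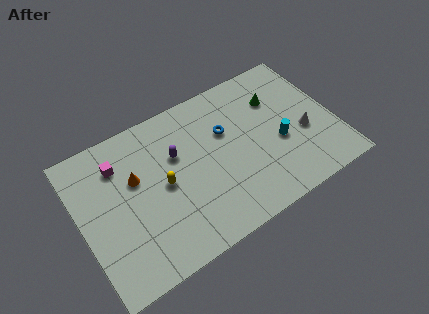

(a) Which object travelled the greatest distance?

the purple capsule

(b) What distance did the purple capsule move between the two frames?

2.8

The purple capsule was near (4.6, 8.5) before and (5.9, 6.0) after, so it travelled √(1.3² + 2.5²) ≈ 2.8 units.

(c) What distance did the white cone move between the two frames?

1.4

From (14.2, 4.8) to (13.3, 3.7), the white cone covered √(0.9² + 1.1²) ≈ 1.4 units.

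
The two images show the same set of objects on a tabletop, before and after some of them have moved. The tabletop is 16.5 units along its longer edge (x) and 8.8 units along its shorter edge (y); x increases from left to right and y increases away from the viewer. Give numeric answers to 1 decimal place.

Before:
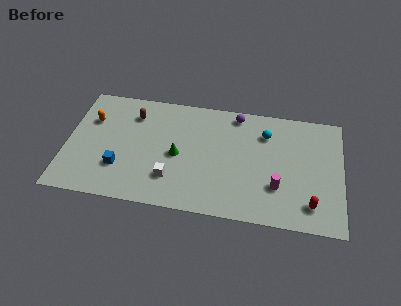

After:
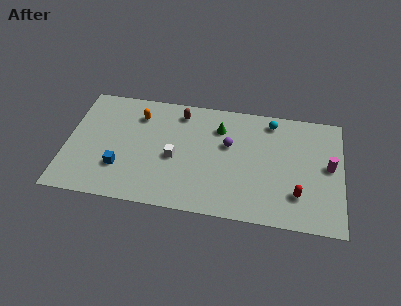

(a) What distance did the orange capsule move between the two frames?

2.9

The orange capsule was near (1.4, 6.0) before and (4.2, 6.8) after, so it travelled √(2.8² + 0.8²) ≈ 2.9 units.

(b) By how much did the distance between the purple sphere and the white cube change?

-3.1

Before: roughly 6.6 units apart; after: 3.5. That's 3.1 units closer together.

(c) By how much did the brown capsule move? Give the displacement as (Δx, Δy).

(2.8, 0.6)

From the two frames, the brown capsule sits at roughly (3.9, 6.8) before and (6.7, 7.4) after.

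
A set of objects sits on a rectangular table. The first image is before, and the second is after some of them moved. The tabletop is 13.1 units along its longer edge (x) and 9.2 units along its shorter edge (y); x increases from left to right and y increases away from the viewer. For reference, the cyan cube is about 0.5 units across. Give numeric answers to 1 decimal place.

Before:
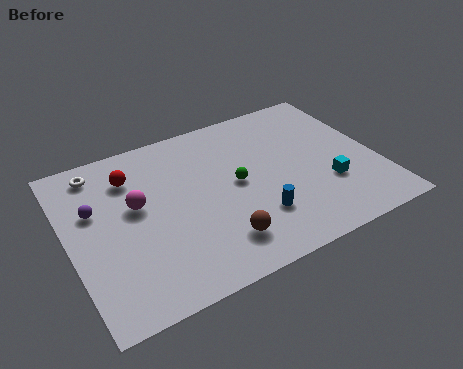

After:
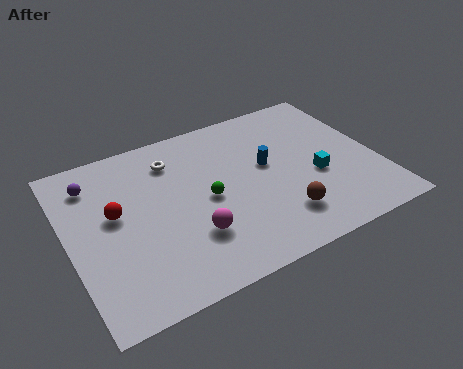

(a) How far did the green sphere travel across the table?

1.3

From (7.1, 4.7) to (5.8, 4.4), the green sphere covered √(1.3² + 0.3²) ≈ 1.3 units.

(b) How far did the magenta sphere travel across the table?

3.3

From (2.9, 5.3) to (4.9, 2.7), the magenta sphere covered √(2.0² + 2.6²) ≈ 3.3 units.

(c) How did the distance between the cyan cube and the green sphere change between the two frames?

+0.6

They were about 4.1 units apart before and 4.7 after — 0.6 units further apart.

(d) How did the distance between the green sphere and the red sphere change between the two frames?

-0.9

They were about 4.8 units apart before and 3.9 after — 0.9 units closer together.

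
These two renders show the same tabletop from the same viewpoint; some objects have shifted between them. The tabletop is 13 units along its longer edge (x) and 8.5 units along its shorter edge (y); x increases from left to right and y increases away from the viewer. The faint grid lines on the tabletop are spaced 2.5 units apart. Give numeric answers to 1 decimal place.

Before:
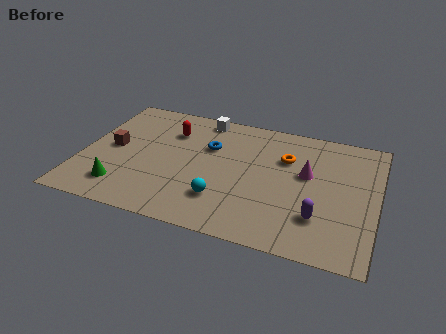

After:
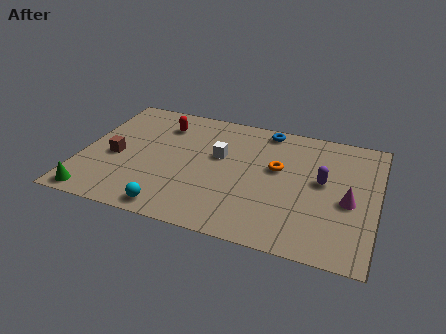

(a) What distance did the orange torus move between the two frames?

0.9

The orange torus was near (8.9, 5.8) before and (8.6, 5.0) after, so it travelled √(0.3² + 0.8²) ≈ 0.9 units.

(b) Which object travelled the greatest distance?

the blue torus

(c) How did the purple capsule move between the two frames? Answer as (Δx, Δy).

(0.0, 2.4)

From the two frames, the purple capsule sits at roughly (10.6, 2.3) before and (10.6, 4.7) after.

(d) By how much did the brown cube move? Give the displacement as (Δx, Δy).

(0.2, -0.6)

The brown cube started near (1.3, 4.3) and ended near (1.5, 3.7).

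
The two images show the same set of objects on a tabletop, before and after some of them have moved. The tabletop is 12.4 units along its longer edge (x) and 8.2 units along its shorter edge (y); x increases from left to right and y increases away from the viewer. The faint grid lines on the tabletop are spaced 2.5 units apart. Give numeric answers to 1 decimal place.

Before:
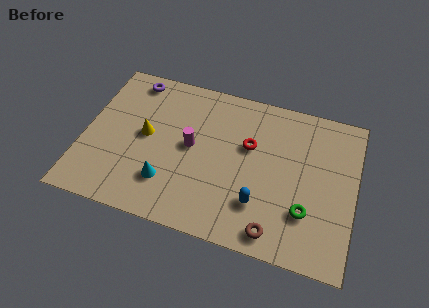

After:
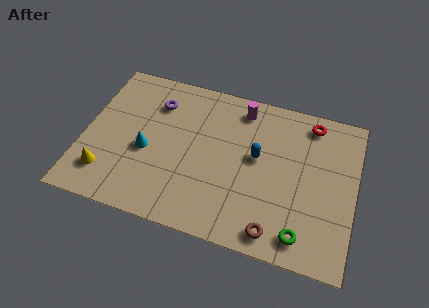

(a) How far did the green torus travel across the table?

1.2

From (10.3, 2.4) to (10.2, 1.2), the green torus covered √(0.1² + 1.2²) ≈ 1.2 units.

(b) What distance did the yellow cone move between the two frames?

3.0

The yellow cone moved from about (2.8, 4.3) to (1.2, 1.8), a distance of √(1.6² + 2.5²) ≈ 3.0.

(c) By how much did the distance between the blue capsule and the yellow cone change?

+1.5

They were about 5.8 units apart before and 7.3 after — 1.5 units further apart.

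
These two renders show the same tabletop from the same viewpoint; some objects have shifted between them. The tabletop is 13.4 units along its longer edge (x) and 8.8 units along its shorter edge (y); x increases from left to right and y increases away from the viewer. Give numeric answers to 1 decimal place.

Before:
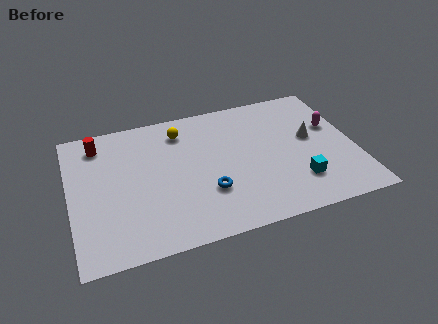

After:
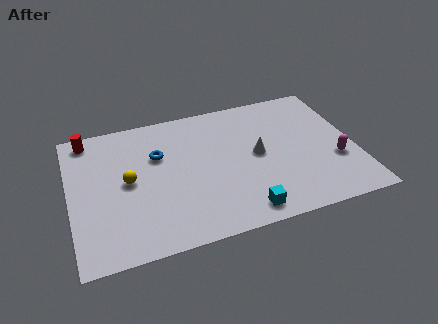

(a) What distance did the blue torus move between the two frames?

3.7

The blue torus moved from about (6.3, 2.8) to (4.2, 5.8), a distance of √(2.1² + 3.0²) ≈ 3.7.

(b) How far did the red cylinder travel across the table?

0.7

From (1.5, 7.3) to (1.0, 7.8), the red cylinder covered √(0.5² + 0.5²) ≈ 0.7 units.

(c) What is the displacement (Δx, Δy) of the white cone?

(-2.6, -0.4)

From the two frames, the white cone sits at roughly (11.4, 4.9) before and (8.8, 4.5) after.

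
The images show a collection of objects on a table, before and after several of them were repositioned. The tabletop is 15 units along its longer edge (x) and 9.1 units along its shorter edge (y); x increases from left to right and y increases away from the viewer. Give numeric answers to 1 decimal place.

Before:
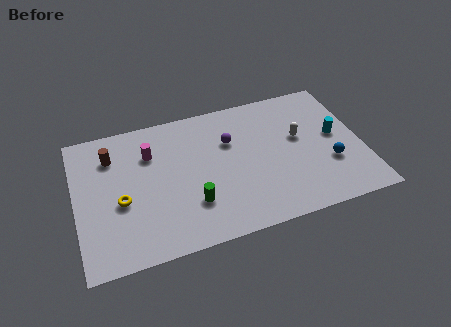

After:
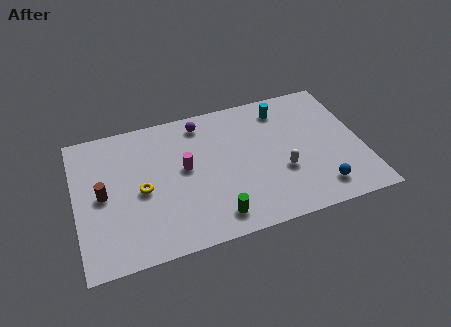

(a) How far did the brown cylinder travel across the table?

2.5

The brown cylinder moved from about (2.0, 6.9) to (1.4, 4.5), a distance of √(0.6² + 2.4²) ≈ 2.5.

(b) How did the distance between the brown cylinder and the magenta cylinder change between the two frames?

+2.3

The distance was about 2.0 in the first image and 4.3 in the second, so they moved 2.3 units further apart.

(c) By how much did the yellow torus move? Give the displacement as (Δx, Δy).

(1.1, 0.4)

The yellow torus was at about (2.3, 3.8) and moved to about (3.4, 4.2).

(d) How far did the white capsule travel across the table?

2.3

The white capsule was near (11.8, 5.3) before and (10.7, 3.3) after, so it travelled √(1.1² + 2.0²) ≈ 2.3 units.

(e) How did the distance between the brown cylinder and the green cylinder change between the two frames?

+0.6

They were about 5.8 units apart before and 6.4 after — 0.6 units further apart.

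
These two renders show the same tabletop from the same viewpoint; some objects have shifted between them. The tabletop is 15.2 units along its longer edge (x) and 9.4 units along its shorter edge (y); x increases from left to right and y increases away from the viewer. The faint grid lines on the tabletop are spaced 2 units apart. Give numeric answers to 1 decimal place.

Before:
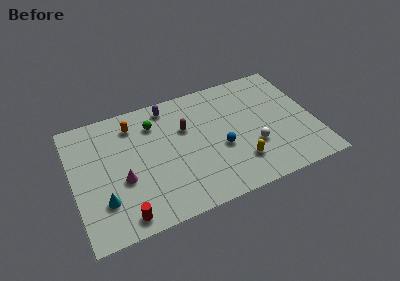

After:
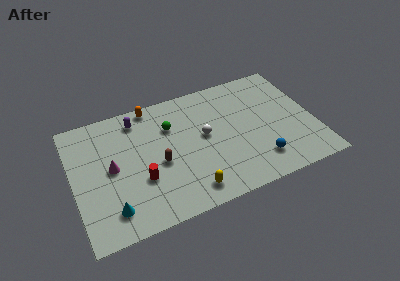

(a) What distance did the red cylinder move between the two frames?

2.6

The red cylinder moved from about (2.8, 1.1) to (4.1, 3.3), a distance of √(1.3² + 2.2²) ≈ 2.6.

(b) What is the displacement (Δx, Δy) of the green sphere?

(1.0, -0.6)

The green sphere started near (5.3, 7.2) and ended near (6.3, 6.6).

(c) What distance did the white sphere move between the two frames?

3.5

The white sphere moved from about (11.2, 3.2) to (8.3, 5.1), a distance of √(2.9² + 1.9²) ≈ 3.5.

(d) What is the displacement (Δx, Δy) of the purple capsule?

(-2.0, -0.3)

From the two frames, the purple capsule sits at roughly (6.3, 8.2) before and (4.3, 7.9) after.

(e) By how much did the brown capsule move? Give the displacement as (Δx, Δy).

(-1.9, -2.0)

From the two frames, the brown capsule sits at roughly (7.2, 6.1) before and (5.3, 4.1) after.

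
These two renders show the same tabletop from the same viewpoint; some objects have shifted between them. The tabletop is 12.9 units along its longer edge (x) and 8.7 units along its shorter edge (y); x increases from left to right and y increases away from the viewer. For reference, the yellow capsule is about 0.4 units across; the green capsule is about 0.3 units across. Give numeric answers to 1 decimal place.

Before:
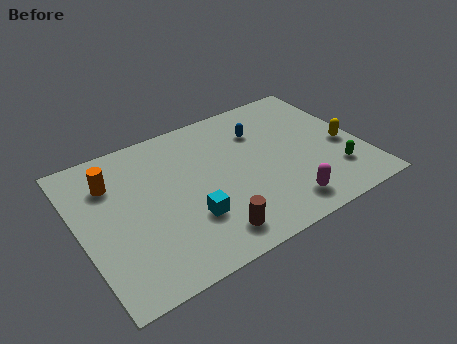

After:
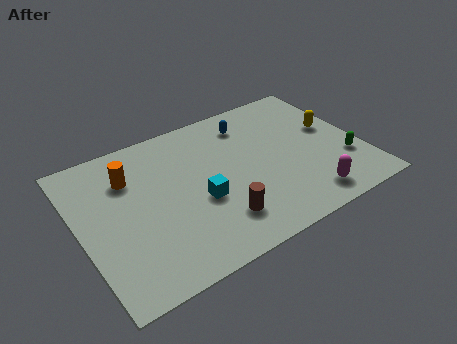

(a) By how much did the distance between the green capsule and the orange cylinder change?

-0.4

Before: roughly 10.6 units apart; after: 10.2. That's 0.4 units closer together.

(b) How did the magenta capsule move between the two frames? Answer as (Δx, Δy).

(1.1, -0.1)

From the two frames, the magenta capsule sits at roughly (8.8, 1.4) before and (9.9, 1.3) after.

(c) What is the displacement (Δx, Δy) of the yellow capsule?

(-0.3, 1.3)

The yellow capsule started near (12.1, 3.7) and ended near (11.8, 5.0).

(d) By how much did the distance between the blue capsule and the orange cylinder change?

-1.2

Before: roughly 6.9 units apart; after: 5.7. That's 1.2 units closer together.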